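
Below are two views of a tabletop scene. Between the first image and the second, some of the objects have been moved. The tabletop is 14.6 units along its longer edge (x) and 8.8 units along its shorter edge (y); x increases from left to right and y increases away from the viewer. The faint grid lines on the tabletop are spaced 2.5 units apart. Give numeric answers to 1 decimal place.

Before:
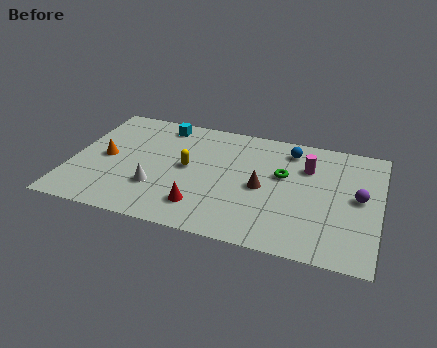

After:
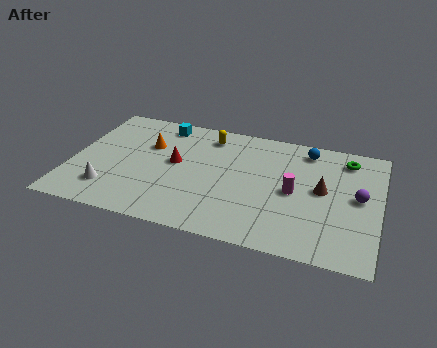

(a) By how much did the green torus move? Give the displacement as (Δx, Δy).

(2.9, 2.0)

The green torus was at about (10.0, 5.3) and moved to about (12.9, 7.3).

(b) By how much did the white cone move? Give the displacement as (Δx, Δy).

(-2.2, -0.7)

The white cone was at about (4.2, 2.7) and moved to about (2.0, 2.0).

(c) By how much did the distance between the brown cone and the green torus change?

+1.3

They were about 1.5 units apart before and 2.8 after — 1.3 units further apart.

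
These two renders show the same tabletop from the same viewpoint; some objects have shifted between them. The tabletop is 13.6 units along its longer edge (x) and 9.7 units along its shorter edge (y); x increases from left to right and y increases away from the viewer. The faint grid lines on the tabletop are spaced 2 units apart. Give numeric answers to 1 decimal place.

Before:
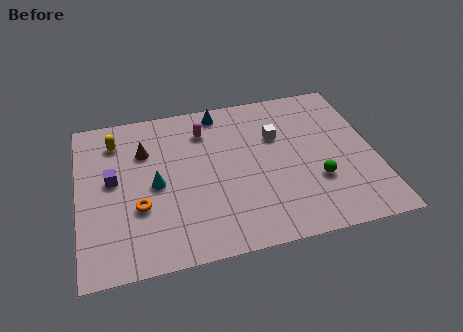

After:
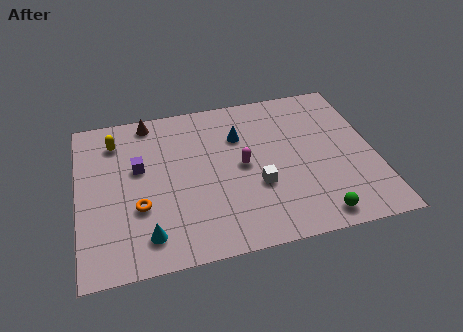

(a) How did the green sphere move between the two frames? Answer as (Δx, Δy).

(-0.2, -2.1)

From the two frames, the green sphere sits at roughly (10.8, 3.2) before and (10.6, 1.1) after.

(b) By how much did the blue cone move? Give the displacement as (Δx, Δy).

(0.8, -1.8)

From the two frames, the blue cone sits at roughly (6.7, 8.6) before and (7.5, 6.8) after.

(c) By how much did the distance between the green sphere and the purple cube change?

-0.3

Before: roughly 9.4 units apart; after: 9.1. That's 0.3 units closer together.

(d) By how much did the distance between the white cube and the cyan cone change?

-0.6

Before: roughly 6.0 units apart; after: 5.4. That's 0.6 units closer together.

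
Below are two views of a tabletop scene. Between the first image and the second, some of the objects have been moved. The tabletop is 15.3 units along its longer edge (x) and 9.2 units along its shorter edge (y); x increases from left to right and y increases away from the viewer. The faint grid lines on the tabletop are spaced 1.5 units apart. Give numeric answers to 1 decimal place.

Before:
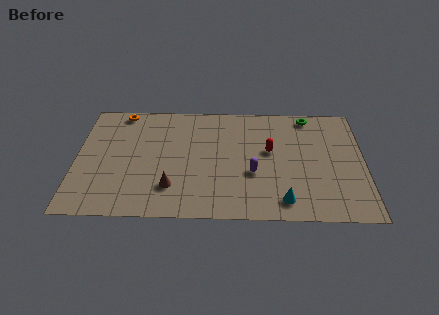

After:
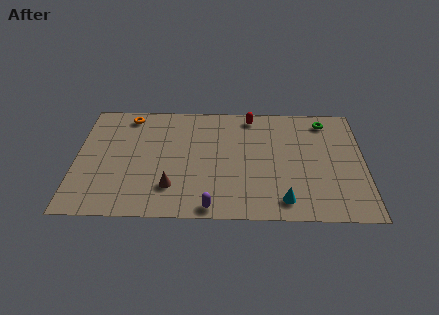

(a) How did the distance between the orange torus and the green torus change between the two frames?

+0.5

The distance was about 10.1 in the first image and 10.6 in the second, so they moved 0.5 units further apart.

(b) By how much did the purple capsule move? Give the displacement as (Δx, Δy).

(-2.2, -2.7)

The purple capsule started near (9.4, 3.5) and ended near (7.2, 0.8).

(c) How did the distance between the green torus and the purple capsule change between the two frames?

+3.7

Before: roughly 5.6 units apart; after: 9.3. That's 3.7 units further apart.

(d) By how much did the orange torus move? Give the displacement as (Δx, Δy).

(0.4, -0.3)

From the two frames, the orange torus sits at roughly (2.3, 8.3) before and (2.7, 8.0) after.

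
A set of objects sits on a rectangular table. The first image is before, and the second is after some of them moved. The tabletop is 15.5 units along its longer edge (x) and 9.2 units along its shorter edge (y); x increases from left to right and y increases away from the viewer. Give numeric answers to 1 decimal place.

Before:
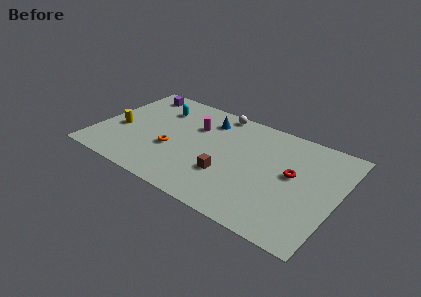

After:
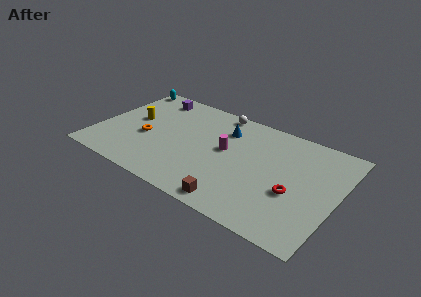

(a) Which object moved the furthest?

the cyan capsule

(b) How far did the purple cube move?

1.0

The purple cube moved from about (1.8, 7.9) to (2.8, 7.8), a distance of √(1.0² + 0.1²) ≈ 1.0.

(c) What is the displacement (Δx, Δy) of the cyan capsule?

(-2.7, 1.4)

The cyan capsule started near (3.5, 6.9) and ended near (0.8, 8.3).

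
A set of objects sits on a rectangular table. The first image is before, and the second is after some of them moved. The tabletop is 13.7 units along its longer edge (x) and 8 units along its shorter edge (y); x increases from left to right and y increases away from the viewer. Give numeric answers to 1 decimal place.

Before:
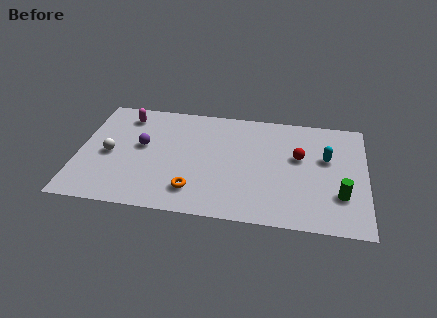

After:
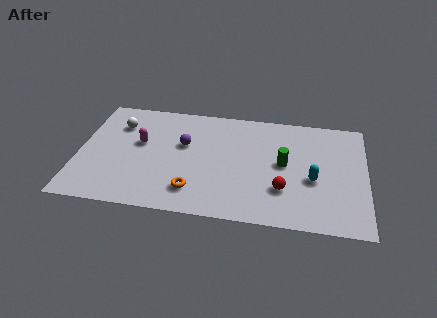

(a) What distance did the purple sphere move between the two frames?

2.0

The purple sphere moved from about (3.0, 4.5) to (5.0, 4.9), a distance of √(2.0² + 0.4²) ≈ 2.0.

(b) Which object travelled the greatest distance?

the green cylinder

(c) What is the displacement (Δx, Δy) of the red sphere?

(-0.7, -2.4)

The red sphere started near (10.5, 4.8) and ended near (9.8, 2.4).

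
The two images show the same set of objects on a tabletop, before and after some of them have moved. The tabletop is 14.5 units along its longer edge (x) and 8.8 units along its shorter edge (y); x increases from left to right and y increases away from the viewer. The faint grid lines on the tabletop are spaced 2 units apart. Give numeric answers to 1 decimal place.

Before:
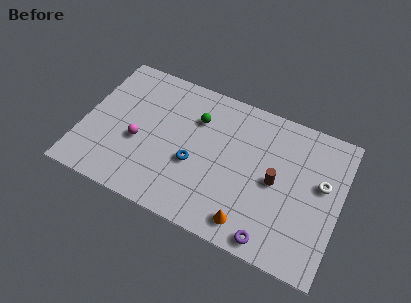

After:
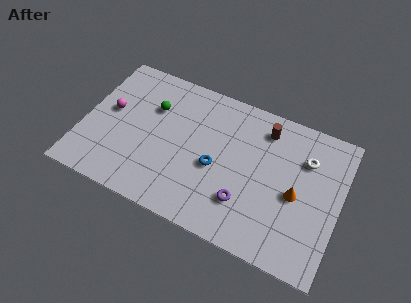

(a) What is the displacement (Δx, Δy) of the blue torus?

(1.2, 0.3)

The blue torus was at about (6.4, 3.5) and moved to about (7.6, 3.8).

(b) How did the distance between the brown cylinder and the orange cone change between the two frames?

+0.6

The distance was about 3.2 in the first image and 3.8 in the second, so they moved 0.6 units further apart.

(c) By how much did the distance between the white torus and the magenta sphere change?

+0.8

They were about 10.3 units apart before and 11.1 after — 0.8 units further apart.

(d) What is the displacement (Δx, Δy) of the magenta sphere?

(-1.8, 1.3)

From the two frames, the magenta sphere sits at roughly (3.2, 3.6) before and (1.4, 4.9) after.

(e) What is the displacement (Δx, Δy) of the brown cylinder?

(-0.9, 2.9)

The brown cylinder started near (10.9, 4.3) and ended near (10.0, 7.2).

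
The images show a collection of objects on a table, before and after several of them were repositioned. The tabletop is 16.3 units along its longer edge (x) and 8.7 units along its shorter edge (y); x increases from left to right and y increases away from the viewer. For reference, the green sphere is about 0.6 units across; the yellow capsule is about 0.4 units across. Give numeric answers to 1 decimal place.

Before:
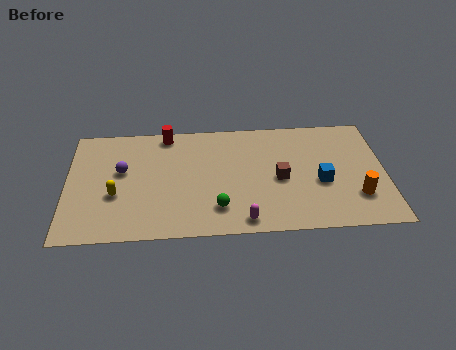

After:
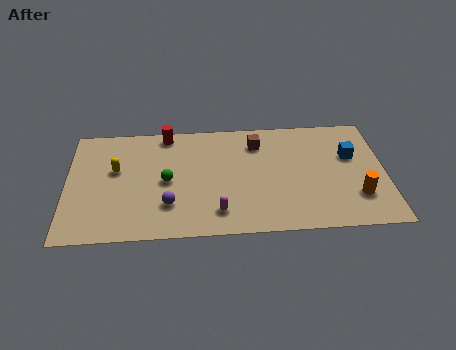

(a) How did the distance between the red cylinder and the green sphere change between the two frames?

-2.8

The distance was about 6.4 in the first image and 3.6 in the second, so they moved 2.8 units closer together.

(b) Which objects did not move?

the red cylinder and the orange cylinder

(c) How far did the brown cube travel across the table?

3.0

The brown cube moved from about (10.9, 4.0) to (9.8, 6.8), a distance of √(1.1² + 2.8²) ≈ 3.0.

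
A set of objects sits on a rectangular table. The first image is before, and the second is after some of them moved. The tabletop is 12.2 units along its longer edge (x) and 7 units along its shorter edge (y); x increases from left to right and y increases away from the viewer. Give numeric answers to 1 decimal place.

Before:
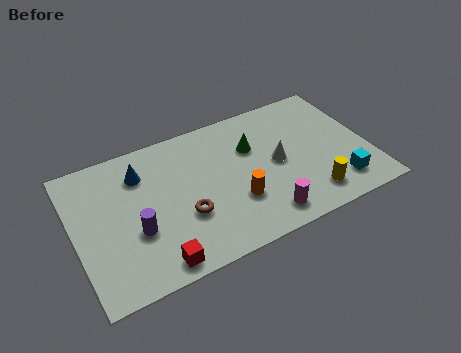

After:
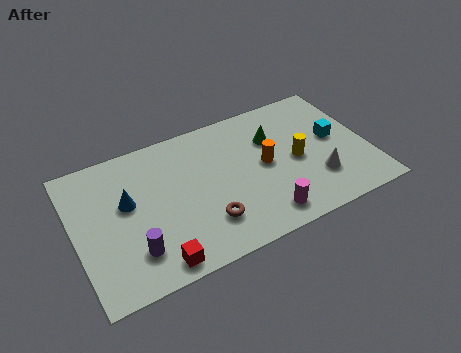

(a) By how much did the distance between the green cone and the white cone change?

+1.7

Before: roughly 1.5 units apart; after: 3.2. That's 1.7 units further apart.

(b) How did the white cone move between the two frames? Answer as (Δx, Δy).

(1.5, -1.5)

From the two frames, the white cone sits at roughly (8.4, 3.5) before and (9.9, 2.0) after.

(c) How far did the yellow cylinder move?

2.0

The yellow cylinder moved from about (9.5, 1.3) to (9.2, 3.3), a distance of √(0.3² + 2.0²) ≈ 2.0.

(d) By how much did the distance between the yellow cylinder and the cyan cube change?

+0.6

Before: roughly 1.2 units apart; after: 1.8. That's 0.6 units further apart.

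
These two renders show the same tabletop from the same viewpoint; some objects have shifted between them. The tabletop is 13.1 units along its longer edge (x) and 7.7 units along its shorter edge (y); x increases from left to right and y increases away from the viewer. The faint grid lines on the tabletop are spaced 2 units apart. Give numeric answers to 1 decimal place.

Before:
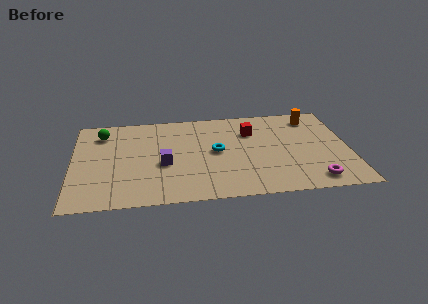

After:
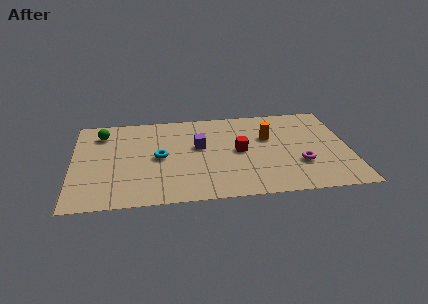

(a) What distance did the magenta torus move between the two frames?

1.5

The magenta torus moved from about (11.3, 1.1) to (10.7, 2.5), a distance of √(0.6² + 1.4²) ≈ 1.5.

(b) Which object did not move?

the green sphere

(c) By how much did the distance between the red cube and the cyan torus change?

+1.5

The distance was about 2.3 in the first image and 3.8 in the second, so they moved 1.5 units further apart.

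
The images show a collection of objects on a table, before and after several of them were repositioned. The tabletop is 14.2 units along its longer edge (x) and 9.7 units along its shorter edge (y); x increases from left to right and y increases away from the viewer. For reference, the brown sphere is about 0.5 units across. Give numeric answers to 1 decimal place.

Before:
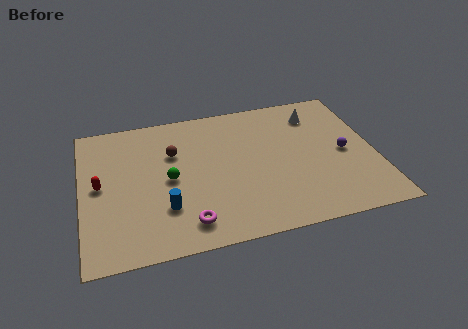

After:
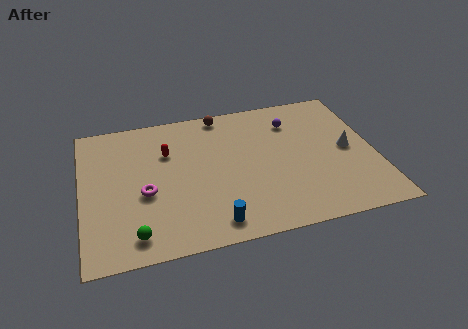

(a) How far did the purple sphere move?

3.6

From (12.7, 4.6) to (10.4, 7.4), the purple sphere covered √(2.3² + 2.8²) ≈ 3.6 units.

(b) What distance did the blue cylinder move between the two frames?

2.7

The blue cylinder was near (3.9, 2.8) before and (6.1, 1.3) after, so it travelled √(2.2² + 1.5²) ≈ 2.7 units.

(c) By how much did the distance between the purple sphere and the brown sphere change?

-4.7

Before: roughly 8.4 units apart; after: 3.7. That's 4.7 units closer together.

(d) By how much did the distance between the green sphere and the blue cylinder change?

+1.8

Before: roughly 1.9 units apart; after: 3.7. That's 1.8 units further apart.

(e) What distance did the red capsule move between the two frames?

3.7

The red capsule was near (0.9, 5.0) before and (4.2, 6.6) after, so it travelled √(3.3² + 1.6²) ≈ 3.7 units.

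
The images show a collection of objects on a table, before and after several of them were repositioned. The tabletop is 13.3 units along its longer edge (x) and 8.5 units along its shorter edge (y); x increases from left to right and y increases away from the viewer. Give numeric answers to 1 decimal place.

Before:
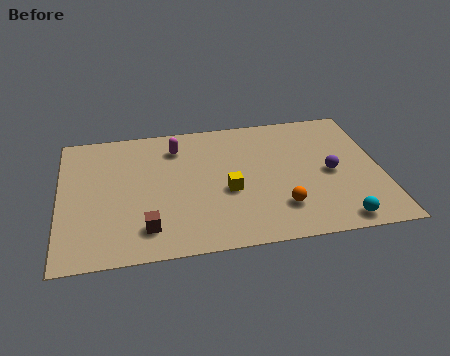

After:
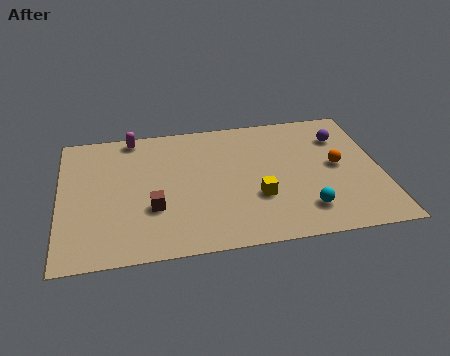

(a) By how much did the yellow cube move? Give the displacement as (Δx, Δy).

(1.2, -0.6)

The yellow cube was at about (6.9, 3.5) and moved to about (8.1, 2.9).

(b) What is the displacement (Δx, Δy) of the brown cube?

(0.3, 1.2)

From the two frames, the brown cube sits at roughly (3.5, 1.7) before and (3.8, 2.9) after.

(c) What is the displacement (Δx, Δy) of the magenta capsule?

(-1.8, 1.0)

The magenta capsule started near (4.9, 6.7) and ended near (3.1, 7.7).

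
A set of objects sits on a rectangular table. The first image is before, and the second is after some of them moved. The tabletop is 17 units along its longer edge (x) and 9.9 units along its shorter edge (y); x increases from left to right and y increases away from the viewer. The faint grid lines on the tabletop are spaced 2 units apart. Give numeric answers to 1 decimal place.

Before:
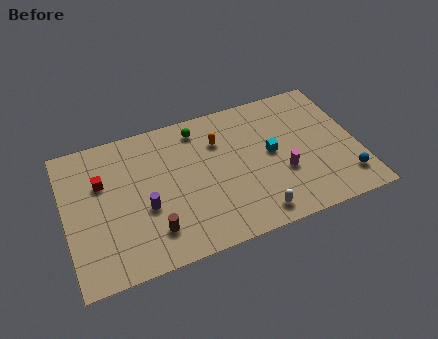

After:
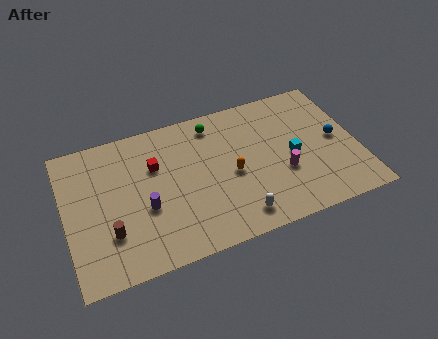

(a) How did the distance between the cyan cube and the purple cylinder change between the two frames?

+1.1

They were about 7.6 units apart before and 8.7 after — 1.1 units further apart.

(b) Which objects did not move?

the purple cylinder and the magenta cylinder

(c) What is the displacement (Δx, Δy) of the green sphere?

(0.9, 0.0)

From the two frames, the green sphere sits at roughly (8.0, 8.4) before and (8.9, 8.4) after.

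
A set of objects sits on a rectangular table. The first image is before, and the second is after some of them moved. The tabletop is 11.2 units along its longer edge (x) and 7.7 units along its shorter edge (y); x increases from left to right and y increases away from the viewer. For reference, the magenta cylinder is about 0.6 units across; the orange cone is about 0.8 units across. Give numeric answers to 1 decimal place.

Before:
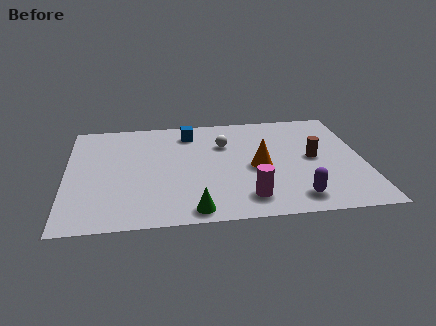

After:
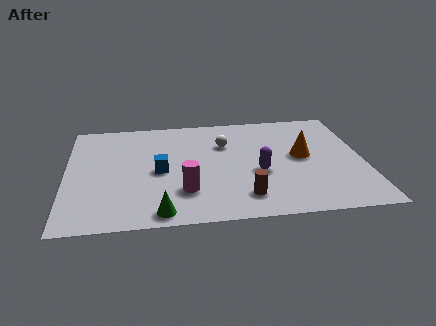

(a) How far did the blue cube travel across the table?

3.0

From (4.7, 6.3) to (3.5, 3.6), the blue cube covered √(1.2² + 2.7²) ≈ 3.0 units.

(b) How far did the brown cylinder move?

3.6

The brown cylinder moved from about (9.3, 3.9) to (6.6, 1.5), a distance of √(2.7² + 2.4²) ≈ 3.6.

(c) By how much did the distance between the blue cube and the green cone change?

-2.7

Before: roughly 5.5 units apart; after: 2.8. That's 2.7 units closer together.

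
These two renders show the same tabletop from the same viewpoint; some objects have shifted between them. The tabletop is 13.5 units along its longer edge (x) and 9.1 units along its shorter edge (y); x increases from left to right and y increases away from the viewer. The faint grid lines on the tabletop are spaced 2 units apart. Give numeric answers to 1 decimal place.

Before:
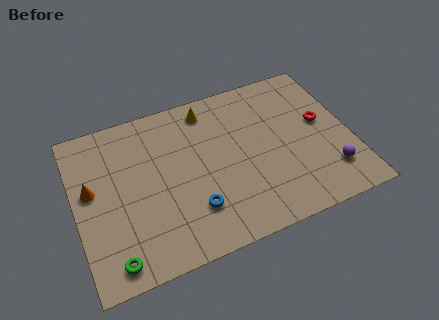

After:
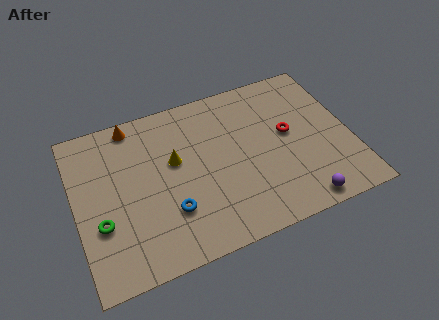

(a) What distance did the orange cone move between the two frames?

3.8

From (0.8, 5.2) to (3.1, 8.2), the orange cone covered √(2.3² + 3.0²) ≈ 3.8 units.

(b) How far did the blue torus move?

1.1

From (5.5, 2.4) to (4.4, 2.7), the blue torus covered √(1.1² + 0.3²) ≈ 1.1 units.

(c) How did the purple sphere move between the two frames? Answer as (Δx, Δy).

(-1.6, -1.2)

From the two frames, the purple sphere sits at roughly (12.2, 2.1) before and (10.6, 0.9) after.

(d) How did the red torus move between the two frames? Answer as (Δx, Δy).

(-1.7, -0.1)

The red torus was at about (12.2, 5.1) and moved to about (10.5, 5.0).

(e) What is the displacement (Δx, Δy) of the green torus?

(-0.4, 2.1)

The green torus started near (1.5, 1.1) and ended near (1.1, 3.2).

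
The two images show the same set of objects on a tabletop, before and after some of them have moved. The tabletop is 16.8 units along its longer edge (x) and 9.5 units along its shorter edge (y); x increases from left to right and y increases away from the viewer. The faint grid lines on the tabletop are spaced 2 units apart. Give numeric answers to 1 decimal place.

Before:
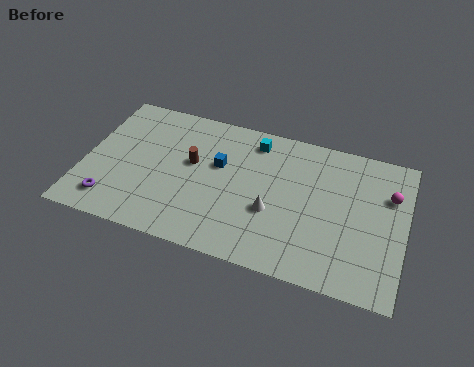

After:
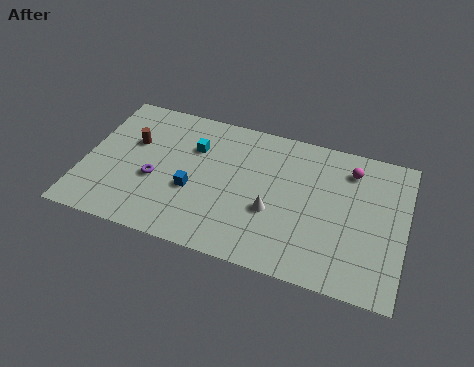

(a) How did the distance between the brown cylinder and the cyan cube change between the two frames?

-0.7

Before: roughly 4.0 units apart; after: 3.3. That's 0.7 units closer together.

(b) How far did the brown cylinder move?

3.2

The brown cylinder was near (5.6, 5.5) before and (2.4, 6.0) after, so it travelled √(3.2² + 0.5²) ≈ 3.2 units.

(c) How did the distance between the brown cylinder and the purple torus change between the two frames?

-2.8

Before: roughly 5.4 units apart; after: 2.6. That's 2.8 units closer together.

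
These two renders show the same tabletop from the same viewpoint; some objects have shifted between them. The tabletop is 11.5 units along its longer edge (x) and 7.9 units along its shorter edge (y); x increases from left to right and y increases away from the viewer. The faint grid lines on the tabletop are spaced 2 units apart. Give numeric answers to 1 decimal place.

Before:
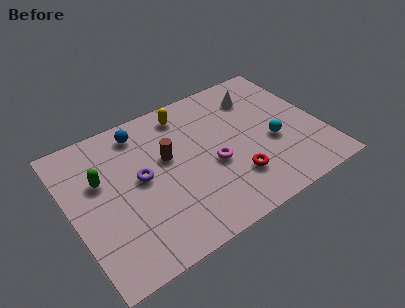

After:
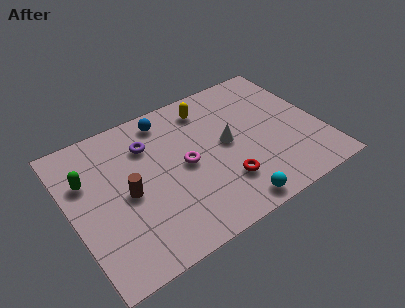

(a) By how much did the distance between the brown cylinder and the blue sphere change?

+1.7

The distance was about 2.2 in the first image and 3.9 in the second, so they moved 1.7 units further apart.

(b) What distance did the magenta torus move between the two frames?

1.3

The magenta torus was near (6.4, 3.3) before and (5.2, 3.9) after, so it travelled √(1.2² + 0.6²) ≈ 1.3 units.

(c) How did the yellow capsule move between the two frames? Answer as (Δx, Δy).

(1.0, -0.2)

The yellow capsule started near (5.7, 6.7) and ended near (6.7, 6.5).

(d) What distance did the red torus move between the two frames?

0.5

The red torus moved from about (7.2, 2.1) to (6.7, 2.1), a distance of √(0.5² + 0.0²) ≈ 0.5.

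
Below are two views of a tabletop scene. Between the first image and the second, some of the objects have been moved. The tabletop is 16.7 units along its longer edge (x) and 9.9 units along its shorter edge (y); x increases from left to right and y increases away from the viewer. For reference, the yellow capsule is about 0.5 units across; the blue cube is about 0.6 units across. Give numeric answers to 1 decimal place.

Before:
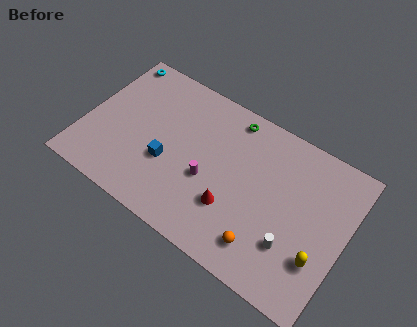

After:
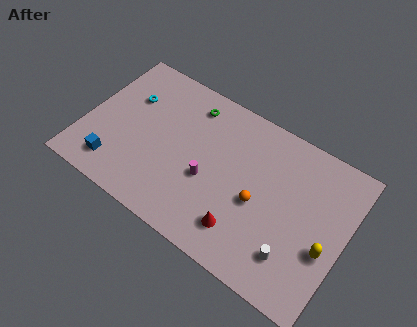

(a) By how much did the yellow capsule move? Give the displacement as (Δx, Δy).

(0.3, 0.8)

From the two frames, the yellow capsule sits at roughly (15.4, 3.0) before and (15.7, 3.8) after.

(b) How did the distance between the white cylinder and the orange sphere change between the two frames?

+1.4

They were about 1.9 units apart before and 3.3 after — 1.4 units further apart.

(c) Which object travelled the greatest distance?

the blue cube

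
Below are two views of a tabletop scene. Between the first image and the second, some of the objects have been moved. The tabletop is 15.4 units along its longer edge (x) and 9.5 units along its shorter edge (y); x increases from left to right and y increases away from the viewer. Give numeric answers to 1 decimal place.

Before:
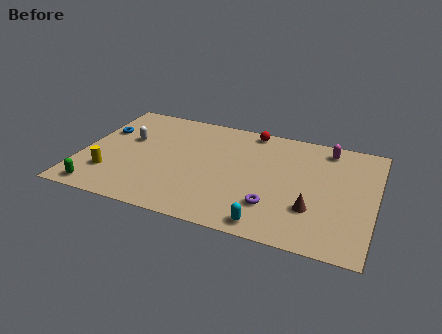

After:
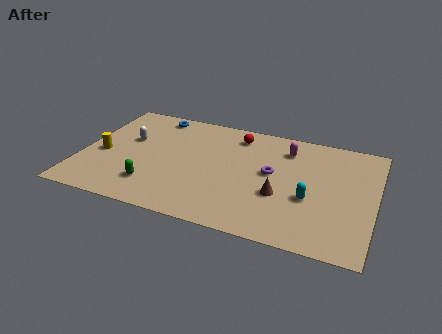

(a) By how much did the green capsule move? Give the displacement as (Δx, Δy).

(2.7, 1.2)

The green capsule was at about (1.3, 1.0) and moved to about (4.0, 2.2).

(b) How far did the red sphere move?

1.0

The red sphere was near (8.6, 8.6) before and (7.9, 7.9) after, so it travelled √(0.7² + 0.7²) ≈ 1.0 units.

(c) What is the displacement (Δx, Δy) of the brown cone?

(-1.7, 0.6)

The brown cone was at about (12.3, 2.9) and moved to about (10.6, 3.5).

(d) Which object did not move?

the white capsule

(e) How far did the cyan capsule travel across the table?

3.3

From (10.2, 1.0) to (12.1, 3.7), the cyan capsule covered √(1.9² + 2.7²) ≈ 3.3 units.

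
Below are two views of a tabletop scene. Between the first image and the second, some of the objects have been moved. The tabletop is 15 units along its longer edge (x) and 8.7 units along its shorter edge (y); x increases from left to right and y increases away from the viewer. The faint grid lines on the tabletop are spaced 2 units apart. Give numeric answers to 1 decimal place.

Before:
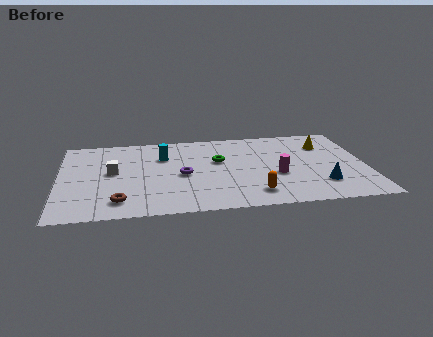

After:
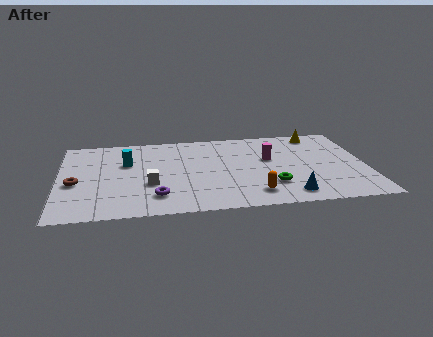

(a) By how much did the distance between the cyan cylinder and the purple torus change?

+1.7

They were about 2.3 units apart before and 4.0 after — 1.7 units further apart.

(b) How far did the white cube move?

2.3

The white cube was near (2.6, 4.7) before and (4.4, 3.2) after, so it travelled √(1.8² + 1.5²) ≈ 2.3 units.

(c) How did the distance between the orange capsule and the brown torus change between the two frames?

+2.4

The distance was about 6.5 in the first image and 8.9 in the second, so they moved 2.4 units further apart.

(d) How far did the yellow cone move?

1.2

From (13.1, 6.4) to (12.8, 7.6), the yellow cone covered √(0.3² + 1.2²) ≈ 1.2 units.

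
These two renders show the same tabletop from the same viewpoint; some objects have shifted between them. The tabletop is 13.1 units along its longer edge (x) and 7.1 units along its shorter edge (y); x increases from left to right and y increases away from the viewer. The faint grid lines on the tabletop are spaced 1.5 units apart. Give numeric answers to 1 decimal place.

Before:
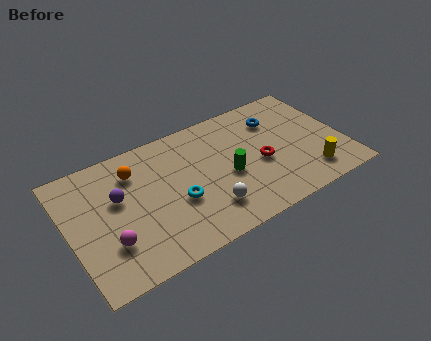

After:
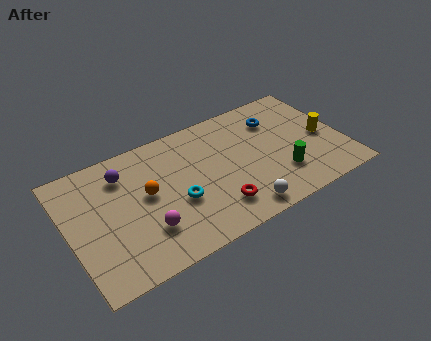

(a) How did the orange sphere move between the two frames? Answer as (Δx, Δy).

(0.4, -1.5)

The orange sphere was at about (3.3, 5.4) and moved to about (3.7, 3.9).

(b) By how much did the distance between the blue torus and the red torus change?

+2.6

They were about 2.5 units apart before and 5.1 after — 2.6 units further apart.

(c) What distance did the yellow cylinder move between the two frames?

2.1

The yellow cylinder moved from about (11.2, 1.4) to (12.2, 3.3), a distance of √(1.0² + 1.9²) ≈ 2.1.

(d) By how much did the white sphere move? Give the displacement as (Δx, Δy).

(1.4, -0.8)

The white sphere was at about (6.3, 1.7) and moved to about (7.7, 0.9).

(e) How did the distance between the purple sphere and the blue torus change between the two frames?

-0.5

They were about 7.9 units apart before and 7.4 after — 0.5 units closer together.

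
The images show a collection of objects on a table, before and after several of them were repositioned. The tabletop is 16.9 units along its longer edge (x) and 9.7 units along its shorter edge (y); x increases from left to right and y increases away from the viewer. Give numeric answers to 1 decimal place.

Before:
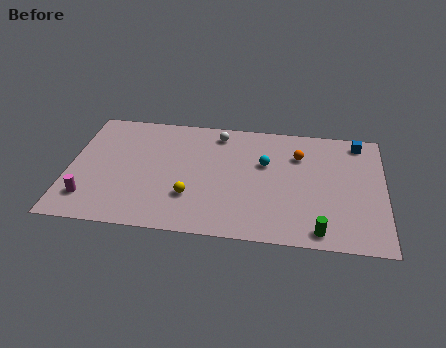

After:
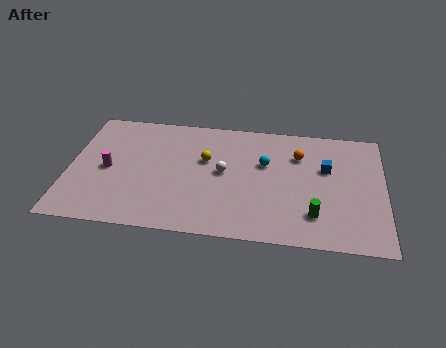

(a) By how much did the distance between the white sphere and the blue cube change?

-2.0

They were about 7.6 units apart before and 5.6 after — 2.0 units closer together.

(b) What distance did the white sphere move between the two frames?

3.2

From (7.9, 8.3) to (8.3, 5.1), the white sphere covered √(0.4² + 3.2²) ≈ 3.2 units.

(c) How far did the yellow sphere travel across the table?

3.2

The yellow sphere moved from about (6.6, 2.9) to (7.3, 6.0), a distance of √(0.7² + 3.1²) ≈ 3.2.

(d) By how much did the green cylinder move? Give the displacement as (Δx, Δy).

(-0.3, 1.2)

The green cylinder started near (13.5, 1.1) and ended near (13.2, 2.3).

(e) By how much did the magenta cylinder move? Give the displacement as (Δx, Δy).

(0.9, 2.5)

The magenta cylinder started near (1.2, 2.1) and ended near (2.1, 4.6).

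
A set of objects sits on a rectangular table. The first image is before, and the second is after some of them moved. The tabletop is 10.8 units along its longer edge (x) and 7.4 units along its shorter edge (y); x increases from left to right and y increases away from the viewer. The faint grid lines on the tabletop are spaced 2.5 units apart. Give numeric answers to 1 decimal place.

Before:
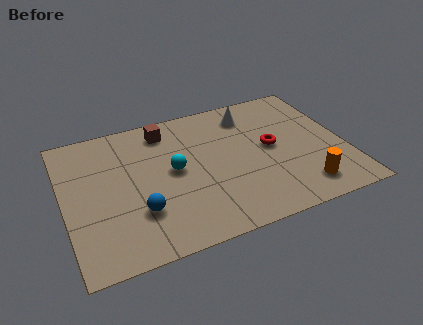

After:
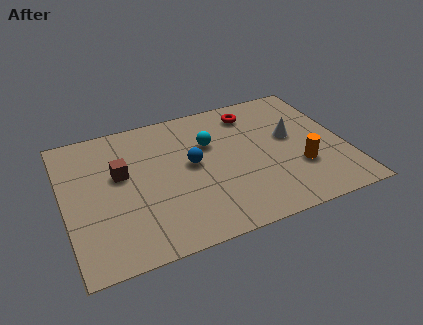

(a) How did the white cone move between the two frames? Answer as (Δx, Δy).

(1.4, -1.8)

From the two frames, the white cone sits at roughly (7.4, 6.0) before and (8.8, 4.2) after.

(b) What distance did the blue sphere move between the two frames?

2.8

From (2.7, 2.2) to (4.9, 4.0), the blue sphere covered √(2.2² + 1.8²) ≈ 2.8 units.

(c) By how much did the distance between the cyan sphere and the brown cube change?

+1.2

They were about 2.3 units apart before and 3.5 after — 1.2 units further apart.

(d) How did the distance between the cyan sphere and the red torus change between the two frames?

-1.6

The distance was about 3.8 in the first image and 2.2 in the second, so they moved 1.6 units closer together.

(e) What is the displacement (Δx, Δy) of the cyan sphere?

(1.5, 1.0)

From the two frames, the cyan sphere sits at roughly (4.2, 3.9) before and (5.7, 4.9) after.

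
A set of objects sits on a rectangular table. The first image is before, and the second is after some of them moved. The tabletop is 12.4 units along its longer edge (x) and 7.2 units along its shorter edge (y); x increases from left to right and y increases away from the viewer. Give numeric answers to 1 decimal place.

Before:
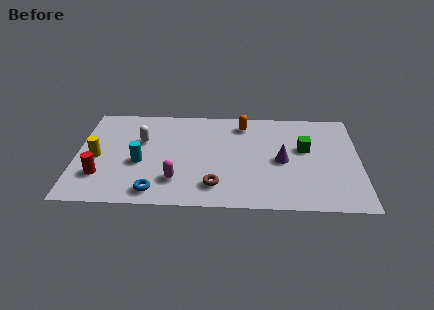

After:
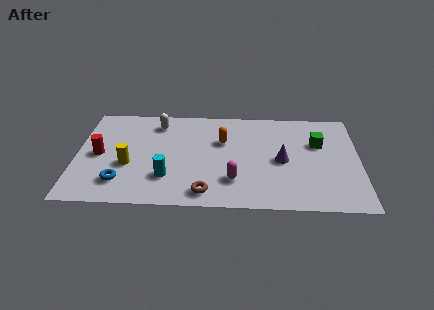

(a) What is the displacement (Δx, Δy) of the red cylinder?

(-0.1, 1.5)

The red cylinder started near (1.1, 2.0) and ended near (1.0, 3.5).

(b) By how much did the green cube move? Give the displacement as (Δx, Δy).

(0.6, 0.4)

The green cube was at about (10.0, 4.3) and moved to about (10.6, 4.7).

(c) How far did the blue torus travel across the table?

1.6

The blue torus moved from about (3.5, 1.0) to (2.0, 1.6), a distance of √(1.5² + 0.6²) ≈ 1.6.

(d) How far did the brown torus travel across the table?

0.6

From (6.1, 1.5) to (5.7, 1.0), the brown torus covered √(0.4² + 0.5²) ≈ 0.6 units.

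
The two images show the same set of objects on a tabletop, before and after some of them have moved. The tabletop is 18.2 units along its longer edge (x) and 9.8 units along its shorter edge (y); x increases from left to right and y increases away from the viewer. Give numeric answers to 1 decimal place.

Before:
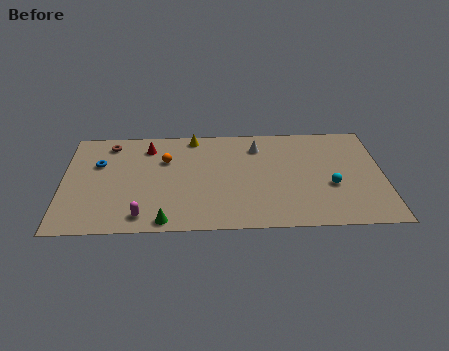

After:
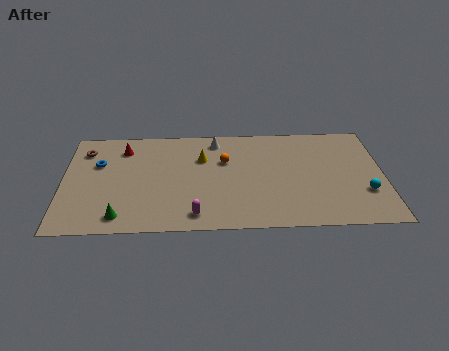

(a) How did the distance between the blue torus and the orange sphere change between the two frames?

+3.4

The distance was about 3.8 in the first image and 7.2 in the second, so they moved 3.4 units further apart.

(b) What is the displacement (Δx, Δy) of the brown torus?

(-1.4, -0.6)

The brown torus was at about (2.6, 8.3) and moved to about (1.2, 7.7).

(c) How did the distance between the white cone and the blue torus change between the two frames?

-2.2

Before: roughly 9.2 units apart; after: 7.0. That's 2.2 units closer together.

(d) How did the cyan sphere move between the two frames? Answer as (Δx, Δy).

(1.9, -0.7)

The cyan sphere started near (15.2, 3.8) and ended near (17.1, 3.1).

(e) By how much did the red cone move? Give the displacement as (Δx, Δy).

(-1.4, -0.1)

From the two frames, the red cone sits at roughly (4.8, 7.9) before and (3.4, 7.8) after.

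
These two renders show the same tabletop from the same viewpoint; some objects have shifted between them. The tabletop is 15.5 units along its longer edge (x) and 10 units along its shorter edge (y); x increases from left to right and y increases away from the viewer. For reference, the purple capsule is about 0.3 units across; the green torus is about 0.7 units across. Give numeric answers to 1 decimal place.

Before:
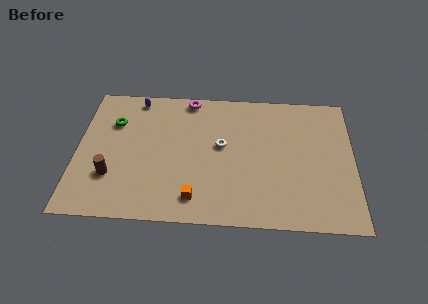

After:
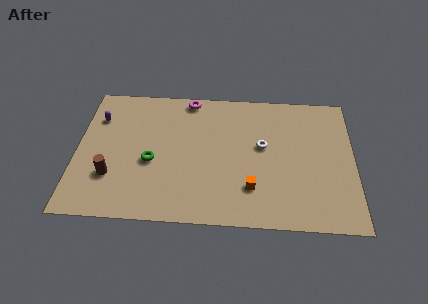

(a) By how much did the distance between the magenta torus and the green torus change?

+0.6

Before: roughly 4.7 units apart; after: 5.3. That's 0.6 units further apart.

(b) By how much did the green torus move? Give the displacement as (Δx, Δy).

(2.2, -2.8)

From the two frames, the green torus sits at roughly (2.0, 7.0) before and (4.2, 4.2) after.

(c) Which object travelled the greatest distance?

the green torus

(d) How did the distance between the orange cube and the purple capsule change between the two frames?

+1.9

They were about 8.0 units apart before and 9.9 after — 1.9 units further apart.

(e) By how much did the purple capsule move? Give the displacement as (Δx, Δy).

(-2.1, -1.6)

The purple capsule was at about (3.2, 8.9) and moved to about (1.1, 7.3).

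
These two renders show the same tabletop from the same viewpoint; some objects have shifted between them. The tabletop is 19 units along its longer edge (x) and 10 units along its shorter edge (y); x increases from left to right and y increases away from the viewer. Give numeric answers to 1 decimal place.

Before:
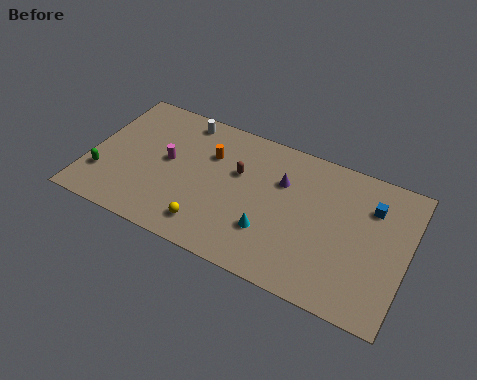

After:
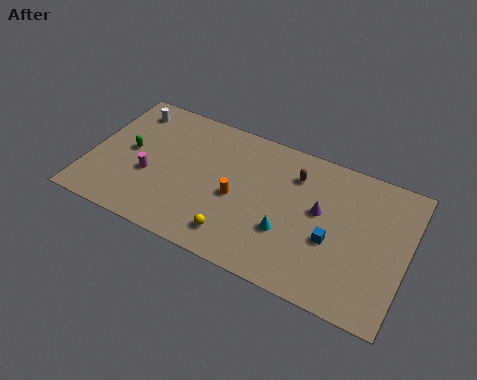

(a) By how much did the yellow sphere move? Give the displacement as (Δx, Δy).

(1.6, 0.0)

The yellow sphere started near (7.6, 1.8) and ended near (9.2, 1.8).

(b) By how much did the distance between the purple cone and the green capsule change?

+0.4

The distance was about 11.1 in the first image and 11.5 in the second, so they moved 0.4 units further apart.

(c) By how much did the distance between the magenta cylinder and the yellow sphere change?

+1.2

They were about 4.7 units apart before and 5.9 after — 1.2 units further apart.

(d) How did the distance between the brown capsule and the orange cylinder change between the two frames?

+2.6

Before: roughly 1.9 units apart; after: 4.5. That's 2.6 units further apart.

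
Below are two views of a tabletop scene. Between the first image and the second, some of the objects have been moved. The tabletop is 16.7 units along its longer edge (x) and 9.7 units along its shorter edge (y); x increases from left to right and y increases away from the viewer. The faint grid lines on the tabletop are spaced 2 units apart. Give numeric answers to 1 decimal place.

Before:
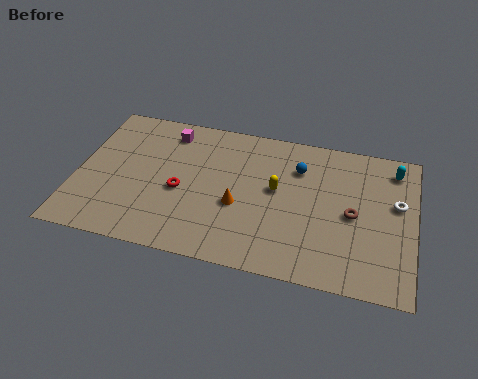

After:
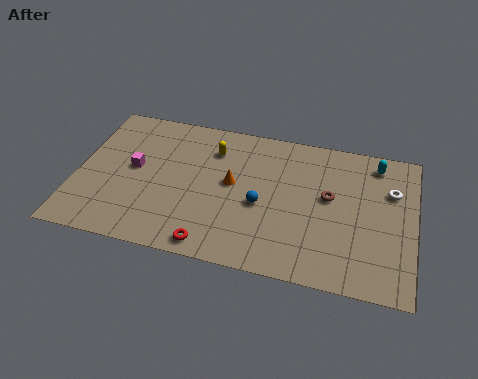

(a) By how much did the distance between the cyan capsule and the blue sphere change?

+2.1

They were about 4.8 units apart before and 6.9 after — 2.1 units further apart.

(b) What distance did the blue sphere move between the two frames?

3.4

From (10.9, 7.1) to (9.2, 4.2), the blue sphere covered √(1.7² + 2.9²) ≈ 3.4 units.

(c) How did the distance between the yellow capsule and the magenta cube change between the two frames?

-1.8

Before: roughly 6.2 units apart; after: 4.4. That's 1.8 units closer together.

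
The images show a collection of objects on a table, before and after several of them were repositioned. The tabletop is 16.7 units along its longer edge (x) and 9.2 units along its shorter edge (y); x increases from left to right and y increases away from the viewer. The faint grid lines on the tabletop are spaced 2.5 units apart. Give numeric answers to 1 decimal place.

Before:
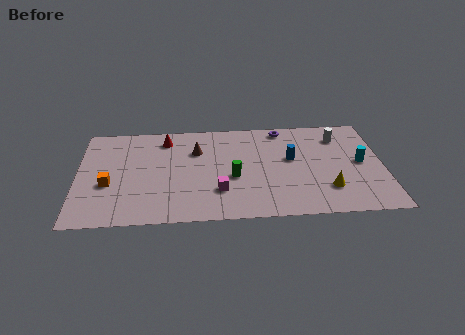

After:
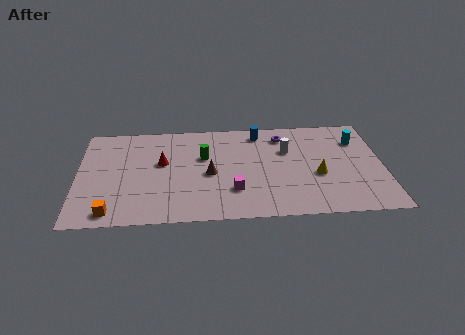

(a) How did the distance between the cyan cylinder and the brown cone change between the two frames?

-0.6

The distance was about 9.2 in the first image and 8.6 in the second, so they moved 0.6 units closer together.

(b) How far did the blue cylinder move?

3.1

The blue cylinder moved from about (11.7, 5.3) to (10.0, 7.9), a distance of √(1.7² + 2.6²) ≈ 3.1.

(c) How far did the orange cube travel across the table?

2.5

From (1.7, 3.6) to (1.9, 1.1), the orange cube covered √(0.2² + 2.5²) ≈ 2.5 units.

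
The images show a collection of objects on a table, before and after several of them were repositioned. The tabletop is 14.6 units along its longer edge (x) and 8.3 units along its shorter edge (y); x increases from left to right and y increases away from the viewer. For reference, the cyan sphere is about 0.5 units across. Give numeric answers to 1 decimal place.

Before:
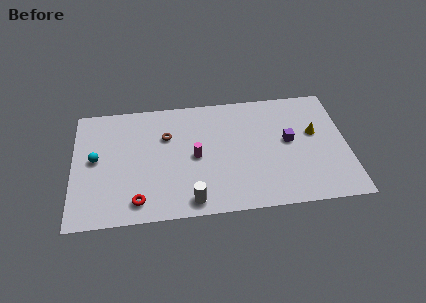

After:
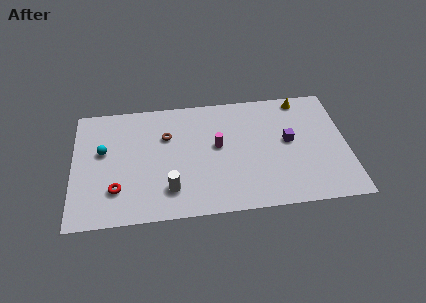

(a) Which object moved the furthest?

the yellow cone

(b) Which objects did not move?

the brown torus and the purple cube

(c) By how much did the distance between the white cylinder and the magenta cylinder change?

+0.7

The distance was about 3.0 in the first image and 3.7 in the second, so they moved 0.7 units further apart.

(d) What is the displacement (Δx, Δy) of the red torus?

(-1.1, 0.9)

From the two frames, the red torus sits at roughly (3.4, 1.3) before and (2.3, 2.2) after.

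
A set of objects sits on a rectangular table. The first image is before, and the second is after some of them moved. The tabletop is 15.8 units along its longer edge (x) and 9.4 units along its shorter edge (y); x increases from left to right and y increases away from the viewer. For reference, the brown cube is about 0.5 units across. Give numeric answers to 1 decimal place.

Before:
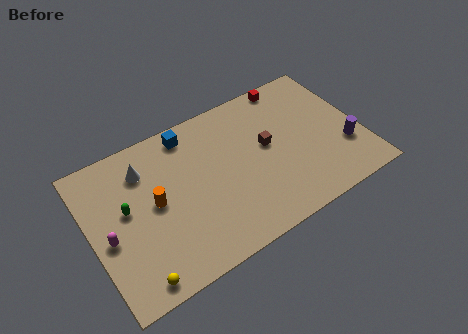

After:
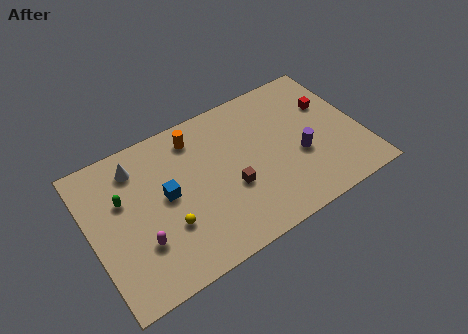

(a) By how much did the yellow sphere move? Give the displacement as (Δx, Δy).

(2.2, 2.1)

From the two frames, the yellow sphere sits at roughly (2.0, 1.0) before and (4.2, 3.1) after.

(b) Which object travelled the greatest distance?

the orange cylinder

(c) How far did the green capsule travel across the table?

0.7

The green capsule was near (2.1, 5.3) before and (2.0, 6.0) after, so it travelled √(0.1² + 0.7²) ≈ 0.7 units.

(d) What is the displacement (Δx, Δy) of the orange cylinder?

(2.8, 2.9)

The orange cylinder was at about (3.7, 4.9) and moved to about (6.5, 7.8).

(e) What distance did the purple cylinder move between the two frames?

2.7

The purple cylinder moved from about (14.7, 3.0) to (12.1, 3.7), a distance of √(2.6² + 0.7²) ≈ 2.7.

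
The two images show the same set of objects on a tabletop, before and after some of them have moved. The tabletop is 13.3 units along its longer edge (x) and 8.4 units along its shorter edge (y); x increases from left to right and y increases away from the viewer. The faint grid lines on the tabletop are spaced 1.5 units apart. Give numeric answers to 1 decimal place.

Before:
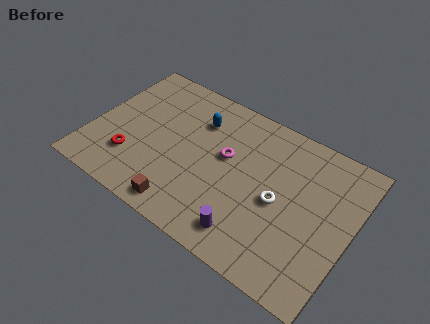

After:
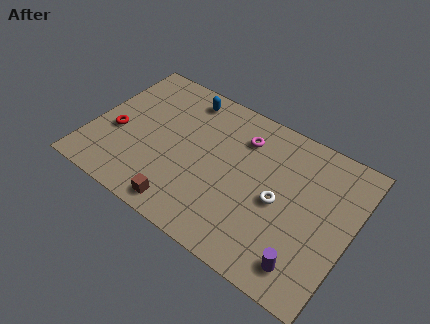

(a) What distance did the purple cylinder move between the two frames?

2.9

From (8.6, 1.4) to (11.5, 1.4), the purple cylinder covered √(2.9² + 0.0²) ≈ 2.9 units.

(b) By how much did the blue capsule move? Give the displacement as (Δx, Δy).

(-0.9, 1.0)

The blue capsule was at about (5.1, 6.2) and moved to about (4.2, 7.2).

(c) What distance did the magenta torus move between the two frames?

1.6

The magenta torus moved from about (6.8, 4.9) to (7.4, 6.4), a distance of √(0.6² + 1.5²) ≈ 1.6.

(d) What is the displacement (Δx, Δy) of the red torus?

(-1.0, 1.1)

The red torus started near (2.3, 2.3) and ended near (1.3, 3.4).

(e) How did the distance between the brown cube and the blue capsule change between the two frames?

+1.1

Before: roughly 5.2 units apart; after: 6.3. That's 1.1 units further apart.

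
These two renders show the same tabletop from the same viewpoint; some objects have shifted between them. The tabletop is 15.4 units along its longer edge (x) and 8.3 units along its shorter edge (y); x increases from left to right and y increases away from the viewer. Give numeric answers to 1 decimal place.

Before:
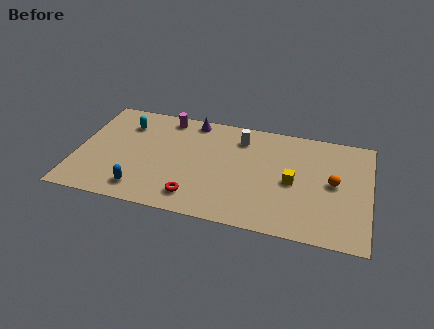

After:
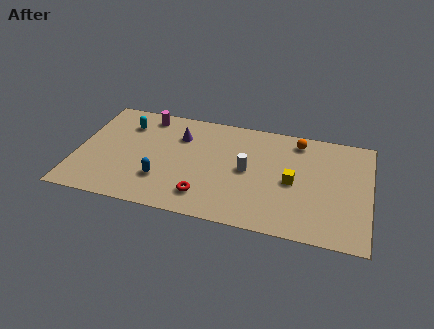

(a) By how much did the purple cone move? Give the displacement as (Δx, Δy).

(-0.6, -1.4)

The purple cone was at about (5.9, 7.4) and moved to about (5.3, 6.0).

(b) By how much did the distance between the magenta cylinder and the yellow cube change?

+1.0

The distance was about 7.7 in the first image and 8.7 in the second, so they moved 1.0 units further apart.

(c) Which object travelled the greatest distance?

the orange sphere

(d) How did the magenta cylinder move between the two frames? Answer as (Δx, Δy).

(-1.1, -0.1)

From the two frames, the magenta cylinder sits at roughly (4.5, 7.3) before and (3.4, 7.2) after.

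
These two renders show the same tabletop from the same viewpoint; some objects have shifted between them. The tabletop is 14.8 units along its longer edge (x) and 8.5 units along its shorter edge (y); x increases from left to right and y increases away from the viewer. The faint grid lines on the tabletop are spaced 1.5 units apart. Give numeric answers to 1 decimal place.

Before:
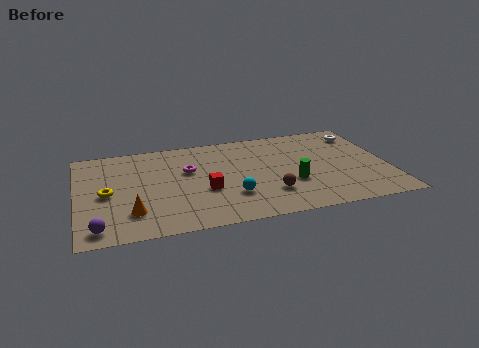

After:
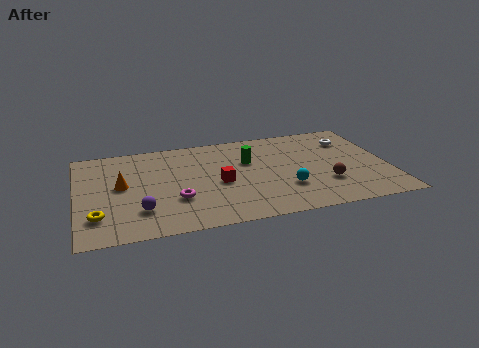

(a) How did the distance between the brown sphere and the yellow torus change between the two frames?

+3.0

Before: roughly 7.8 units apart; after: 10.8. That's 3.0 units further apart.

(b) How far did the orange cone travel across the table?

2.5

From (2.5, 2.1) to (2.1, 4.6), the orange cone covered √(0.4² + 2.5²) ≈ 2.5 units.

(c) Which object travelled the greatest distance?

the green cylinder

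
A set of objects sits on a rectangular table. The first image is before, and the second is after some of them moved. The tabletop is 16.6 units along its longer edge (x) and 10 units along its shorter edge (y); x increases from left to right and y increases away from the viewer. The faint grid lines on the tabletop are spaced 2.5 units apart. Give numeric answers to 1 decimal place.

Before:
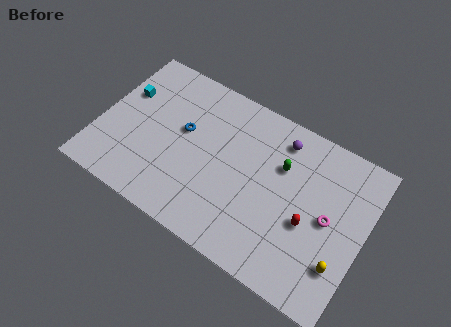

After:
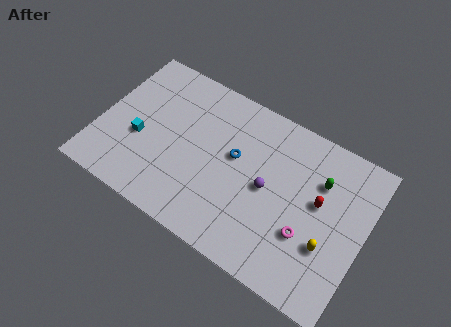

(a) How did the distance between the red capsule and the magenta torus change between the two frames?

+0.9

The distance was about 1.4 in the first image and 2.3 in the second, so they moved 0.9 units further apart.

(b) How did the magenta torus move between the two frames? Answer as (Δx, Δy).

(-1.1, -1.6)

From the two frames, the magenta torus sits at roughly (14.4, 5.0) before and (13.3, 3.4) after.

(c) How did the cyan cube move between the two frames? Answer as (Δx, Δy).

(1.4, -2.5)

The cyan cube started near (1.2, 6.5) and ended near (2.6, 4.0).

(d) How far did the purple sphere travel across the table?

3.4

The purple sphere was near (10.9, 8.3) before and (10.6, 4.9) after, so it travelled √(0.3² + 3.4²) ≈ 3.4 units.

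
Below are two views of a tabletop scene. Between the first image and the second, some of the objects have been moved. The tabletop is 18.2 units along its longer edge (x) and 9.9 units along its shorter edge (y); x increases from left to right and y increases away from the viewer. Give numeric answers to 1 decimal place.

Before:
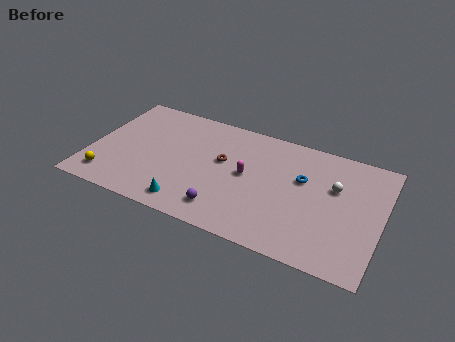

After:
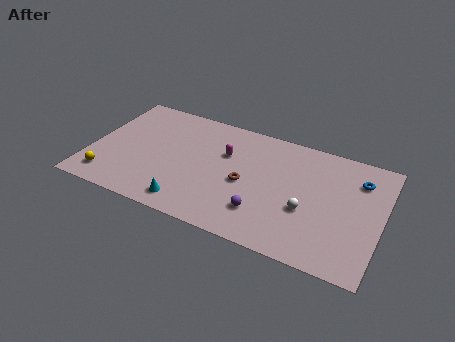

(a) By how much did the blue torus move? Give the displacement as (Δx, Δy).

(3.4, 1.3)

The blue torus was at about (13.2, 6.2) and moved to about (16.6, 7.5).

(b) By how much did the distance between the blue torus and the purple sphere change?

+1.2

They were about 6.2 units apart before and 7.4 after — 1.2 units further apart.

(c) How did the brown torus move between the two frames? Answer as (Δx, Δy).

(1.6, -1.3)

From the two frames, the brown torus sits at roughly (8.2, 5.8) before and (9.8, 4.5) after.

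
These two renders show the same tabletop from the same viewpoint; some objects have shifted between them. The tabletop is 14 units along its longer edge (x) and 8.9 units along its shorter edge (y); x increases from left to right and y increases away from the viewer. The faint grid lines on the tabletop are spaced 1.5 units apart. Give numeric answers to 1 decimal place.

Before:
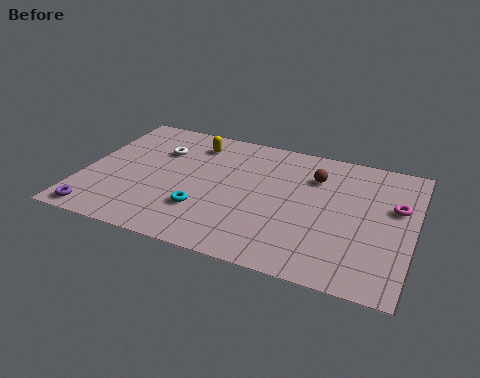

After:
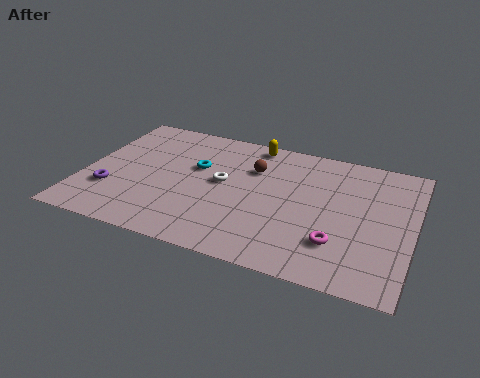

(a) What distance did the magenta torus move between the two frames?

3.8

The magenta torus was near (13.2, 5.5) before and (11.0, 2.4) after, so it travelled √(2.2² + 3.1²) ≈ 3.8 units.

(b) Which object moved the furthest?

the magenta torus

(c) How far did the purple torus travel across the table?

1.8

From (1.0, 0.9) to (1.3, 2.7), the purple torus covered √(0.3² + 1.8²) ≈ 1.8 units.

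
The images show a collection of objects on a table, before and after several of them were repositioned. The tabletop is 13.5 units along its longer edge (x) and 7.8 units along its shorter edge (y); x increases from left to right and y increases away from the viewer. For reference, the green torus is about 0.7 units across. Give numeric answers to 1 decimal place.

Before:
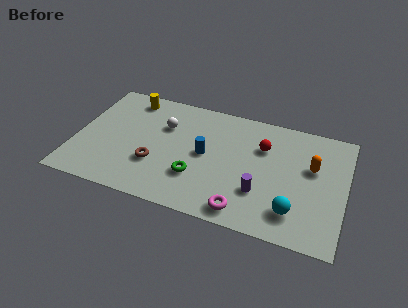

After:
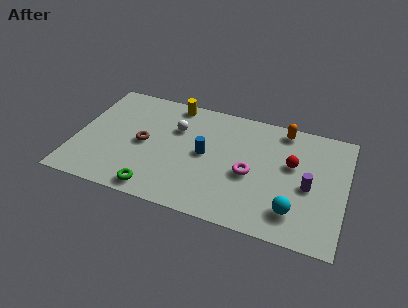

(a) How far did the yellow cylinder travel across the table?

2.2

The yellow cylinder moved from about (2.4, 6.7) to (4.6, 7.0), a distance of √(2.2² + 0.3²) ≈ 2.2.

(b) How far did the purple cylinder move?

2.5

From (9.4, 2.4) to (11.7, 3.5), the purple cylinder covered √(2.3² + 1.1²) ≈ 2.5 units.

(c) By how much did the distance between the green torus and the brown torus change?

+0.9

The distance was about 2.1 in the first image and 3.0 in the second, so they moved 0.9 units further apart.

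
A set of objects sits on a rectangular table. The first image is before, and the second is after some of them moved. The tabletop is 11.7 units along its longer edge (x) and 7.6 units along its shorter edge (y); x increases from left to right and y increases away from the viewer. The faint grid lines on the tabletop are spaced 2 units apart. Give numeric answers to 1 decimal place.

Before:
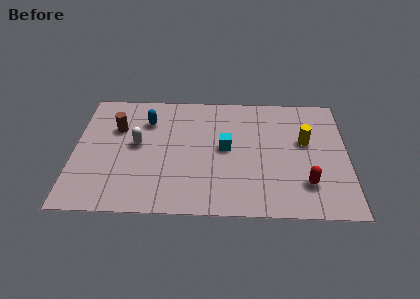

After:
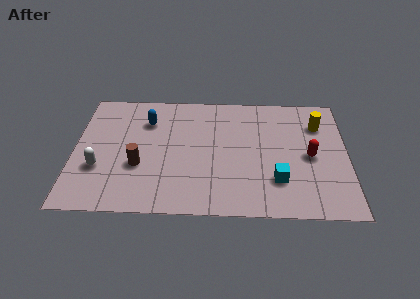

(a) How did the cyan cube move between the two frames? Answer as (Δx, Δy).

(2.2, -1.9)

From the two frames, the cyan cube sits at roughly (6.5, 4.0) before and (8.7, 2.1) after.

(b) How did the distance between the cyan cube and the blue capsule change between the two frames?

+2.8

Before: roughly 3.8 units apart; after: 6.6. That's 2.8 units further apart.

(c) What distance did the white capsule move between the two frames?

2.2

The white capsule was near (2.7, 4.1) before and (1.1, 2.6) after, so it travelled √(1.6² + 1.5²) ≈ 2.2 units.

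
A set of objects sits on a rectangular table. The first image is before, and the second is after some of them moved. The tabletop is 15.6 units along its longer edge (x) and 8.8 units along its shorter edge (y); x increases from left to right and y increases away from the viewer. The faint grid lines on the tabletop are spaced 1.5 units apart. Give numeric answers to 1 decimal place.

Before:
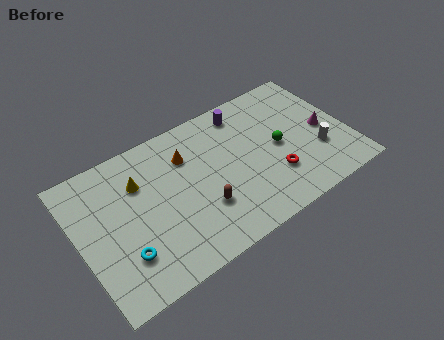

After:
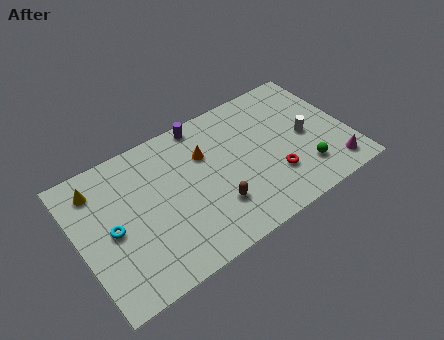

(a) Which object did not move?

the red torus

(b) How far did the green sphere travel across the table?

2.5

The green sphere was near (11.6, 4.3) before and (12.7, 2.1) after, so it travelled √(1.1² + 2.2²) ≈ 2.5 units.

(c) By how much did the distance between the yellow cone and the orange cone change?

+3.4

They were about 2.8 units apart before and 6.2 after — 3.4 units further apart.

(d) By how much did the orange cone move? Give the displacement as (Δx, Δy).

(1.0, -0.4)

The orange cone was at about (6.5, 6.4) and moved to about (7.5, 6.0).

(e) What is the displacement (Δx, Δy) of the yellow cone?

(-2.3, 0.9)

The yellow cone was at about (3.7, 6.2) and moved to about (1.4, 7.1).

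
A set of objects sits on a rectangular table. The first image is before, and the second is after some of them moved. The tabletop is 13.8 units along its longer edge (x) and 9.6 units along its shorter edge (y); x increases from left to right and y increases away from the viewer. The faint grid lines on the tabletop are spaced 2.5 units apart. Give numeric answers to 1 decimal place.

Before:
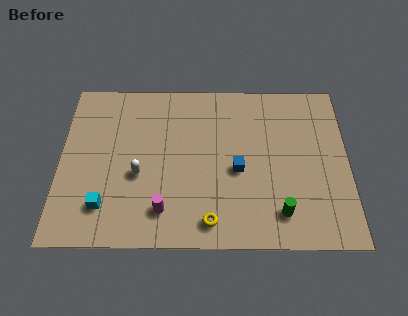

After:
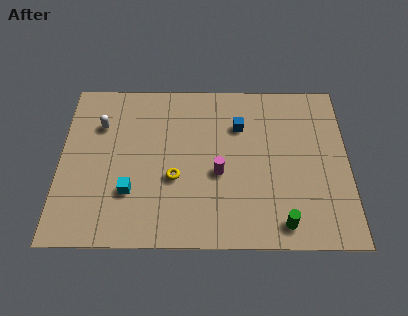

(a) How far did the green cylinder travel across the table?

0.6

The green cylinder moved from about (10.5, 1.8) to (10.6, 1.2), a distance of √(0.1² + 0.6²) ≈ 0.6.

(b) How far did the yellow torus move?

2.9

From (7.2, 1.3) to (5.5, 3.7), the yellow torus covered √(1.7² + 2.4²) ≈ 2.9 units.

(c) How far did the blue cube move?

2.6

From (8.5, 4.2) to (8.6, 6.8), the blue cube covered √(0.1² + 2.6²) ≈ 2.6 units.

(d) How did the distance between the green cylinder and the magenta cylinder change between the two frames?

-1.4

Before: roughly 5.5 units apart; after: 4.1. That's 1.4 units closer together.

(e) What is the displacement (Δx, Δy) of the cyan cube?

(1.2, 0.8)

The cyan cube was at about (2.2, 2.1) and moved to about (3.4, 2.9).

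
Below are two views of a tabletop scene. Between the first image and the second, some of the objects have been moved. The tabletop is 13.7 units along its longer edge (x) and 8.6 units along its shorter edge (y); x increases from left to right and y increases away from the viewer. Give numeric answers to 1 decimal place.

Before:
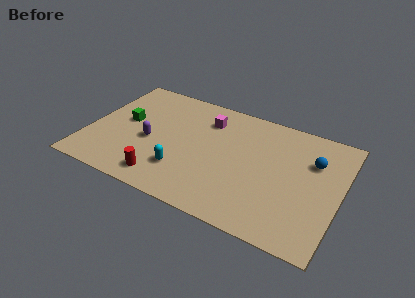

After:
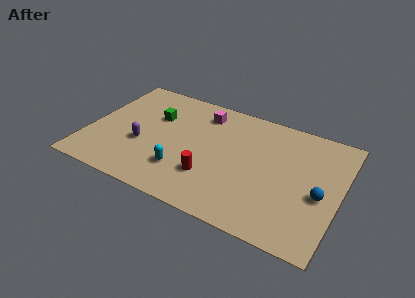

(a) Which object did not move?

the cyan capsule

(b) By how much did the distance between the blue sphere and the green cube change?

-0.8

They were about 10.3 units apart before and 9.5 after — 0.8 units closer together.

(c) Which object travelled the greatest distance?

the red cylinder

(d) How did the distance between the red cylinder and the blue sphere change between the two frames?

-3.0

The distance was about 8.9 in the first image and 5.9 in the second, so they moved 3.0 units closer together.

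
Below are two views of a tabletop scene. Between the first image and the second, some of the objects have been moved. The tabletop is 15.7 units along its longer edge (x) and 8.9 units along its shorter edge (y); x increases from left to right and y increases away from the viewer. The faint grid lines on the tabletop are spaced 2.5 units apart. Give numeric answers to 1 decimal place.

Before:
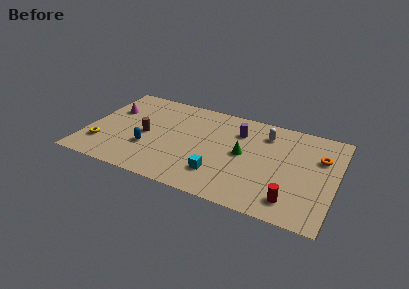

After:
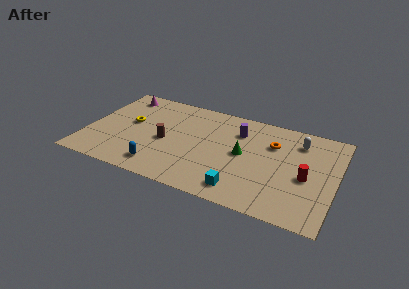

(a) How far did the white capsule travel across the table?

2.1

The white capsule was near (11.1, 7.0) before and (13.2, 7.0) after, so it travelled √(2.1² + 0.0²) ≈ 2.1 units.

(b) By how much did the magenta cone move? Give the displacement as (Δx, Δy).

(0.4, 1.7)

The magenta cone started near (1.3, 5.9) and ended near (1.7, 7.6).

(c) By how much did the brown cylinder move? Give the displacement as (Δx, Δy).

(1.3, -0.2)

The brown cylinder was at about (3.7, 4.2) and moved to about (5.0, 4.0).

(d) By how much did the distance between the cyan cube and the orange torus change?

-2.1

Before: roughly 7.1 units apart; after: 5.0. That's 2.1 units closer together.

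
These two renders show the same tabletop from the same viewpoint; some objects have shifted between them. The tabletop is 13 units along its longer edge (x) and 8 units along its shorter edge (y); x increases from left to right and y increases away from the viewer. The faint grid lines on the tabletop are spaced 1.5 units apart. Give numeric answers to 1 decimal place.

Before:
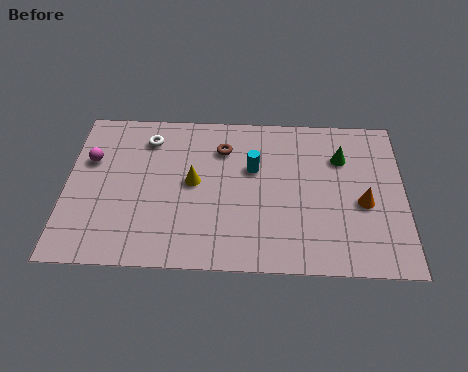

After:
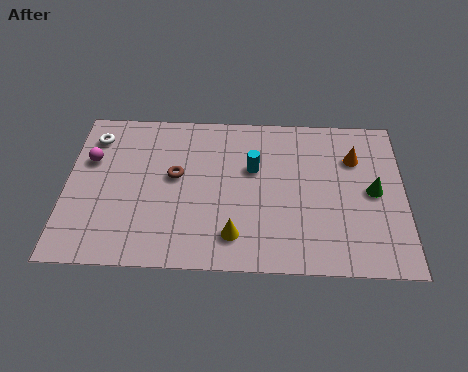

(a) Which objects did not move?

the cyan cylinder and the magenta sphere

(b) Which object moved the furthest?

the yellow cone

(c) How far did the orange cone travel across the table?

2.3

The orange cone was near (11.4, 3.4) before and (11.1, 5.7) after, so it travelled √(0.3² + 2.3²) ≈ 2.3 units.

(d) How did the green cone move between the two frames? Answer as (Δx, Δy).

(1.2, -1.7)

The green cone started near (10.6, 5.7) and ended near (11.8, 4.0).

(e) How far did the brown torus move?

2.3

The brown torus moved from about (6.0, 6.0) to (4.2, 4.5), a distance of √(1.8² + 1.5²) ≈ 2.3.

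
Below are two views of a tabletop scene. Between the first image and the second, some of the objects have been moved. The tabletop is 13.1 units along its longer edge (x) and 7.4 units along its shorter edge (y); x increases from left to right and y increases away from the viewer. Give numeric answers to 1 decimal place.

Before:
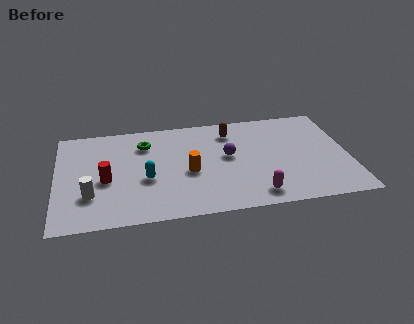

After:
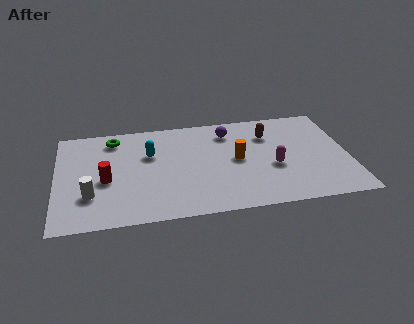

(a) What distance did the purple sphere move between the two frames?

1.8

From (7.7, 4.1) to (7.8, 5.9), the purple sphere covered √(0.1² + 1.8²) ≈ 1.8 units.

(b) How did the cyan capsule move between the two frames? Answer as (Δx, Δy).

(0.2, 1.8)

The cyan capsule started near (4.0, 3.0) and ended near (4.2, 4.8).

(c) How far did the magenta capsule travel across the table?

2.1

The magenta capsule moved from about (8.8, 1.1) to (9.7, 3.0), a distance of √(0.9² + 1.9²) ≈ 2.1.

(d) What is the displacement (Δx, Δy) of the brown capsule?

(1.7, -0.5)

From the two frames, the brown capsule sits at roughly (7.9, 5.9) before and (9.6, 5.4) after.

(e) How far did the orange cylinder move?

2.3

From (5.9, 3.2) to (8.1, 3.8), the orange cylinder covered √(2.2² + 0.6²) ≈ 2.3 units.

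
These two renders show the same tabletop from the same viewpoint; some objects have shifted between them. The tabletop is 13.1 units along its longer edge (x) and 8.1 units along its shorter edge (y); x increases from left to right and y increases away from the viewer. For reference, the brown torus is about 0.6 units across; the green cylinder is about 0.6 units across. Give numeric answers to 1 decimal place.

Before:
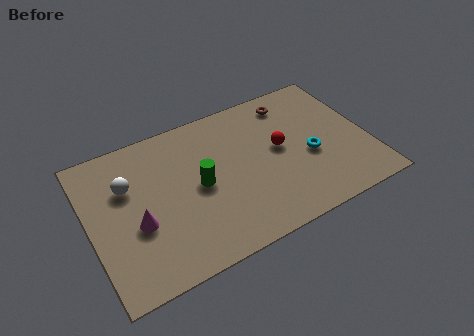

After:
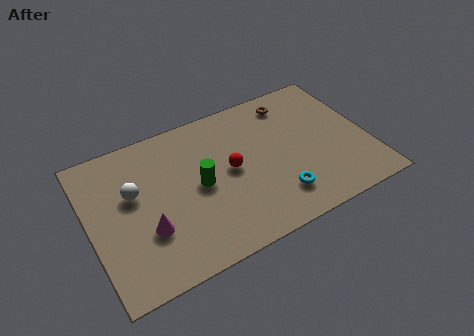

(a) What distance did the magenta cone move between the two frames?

0.6

From (2.1, 3.2) to (2.5, 2.7), the magenta cone covered √(0.4² + 0.5²) ≈ 0.6 units.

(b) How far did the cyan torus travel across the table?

2.4

The cyan torus moved from about (10.3, 3.4) to (8.5, 1.8), a distance of √(1.8² + 1.6²) ≈ 2.4.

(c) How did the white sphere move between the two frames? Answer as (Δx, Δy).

(0.2, -0.5)

From the two frames, the white sphere sits at roughly (1.9, 5.4) before and (2.1, 4.9) after.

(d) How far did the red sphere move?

2.4

The red sphere moved from about (9.0, 4.4) to (6.6, 4.2), a distance of √(2.4² + 0.2²) ≈ 2.4.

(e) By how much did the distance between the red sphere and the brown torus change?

+1.6

Before: roughly 2.6 units apart; after: 4.2. That's 1.6 units further apart.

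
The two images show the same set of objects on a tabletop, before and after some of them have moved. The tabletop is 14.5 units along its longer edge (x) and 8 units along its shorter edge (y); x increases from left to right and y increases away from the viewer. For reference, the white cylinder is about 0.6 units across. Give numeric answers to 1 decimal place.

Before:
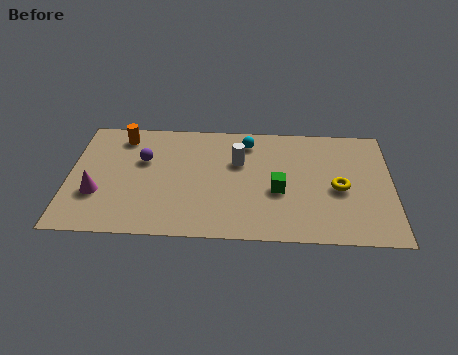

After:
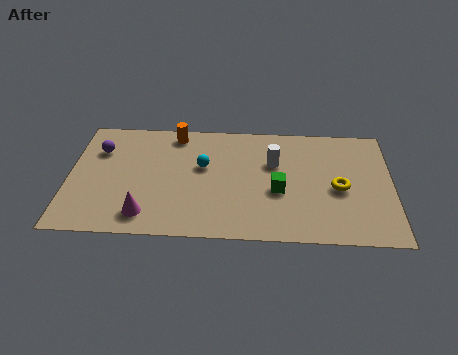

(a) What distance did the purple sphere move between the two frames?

2.1

From (3.3, 5.1) to (1.3, 5.7), the purple sphere covered √(2.0² + 0.6²) ≈ 2.1 units.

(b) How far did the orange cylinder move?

2.4

The orange cylinder was near (2.3, 6.7) before and (4.7, 7.0) after, so it travelled √(2.4² + 0.3²) ≈ 2.4 units.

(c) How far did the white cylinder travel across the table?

1.6

From (7.6, 5.2) to (9.2, 5.2), the white cylinder covered √(1.6² + 0.0²) ≈ 1.6 units.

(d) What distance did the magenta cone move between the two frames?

2.6

From (1.3, 2.7) to (3.5, 1.4), the magenta cone covered √(2.2² + 1.3²) ≈ 2.6 units.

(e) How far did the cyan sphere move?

2.7

The cyan sphere was near (8.0, 6.6) before and (6.0, 4.8) after, so it travelled √(2.0² + 1.8²) ≈ 2.7 units.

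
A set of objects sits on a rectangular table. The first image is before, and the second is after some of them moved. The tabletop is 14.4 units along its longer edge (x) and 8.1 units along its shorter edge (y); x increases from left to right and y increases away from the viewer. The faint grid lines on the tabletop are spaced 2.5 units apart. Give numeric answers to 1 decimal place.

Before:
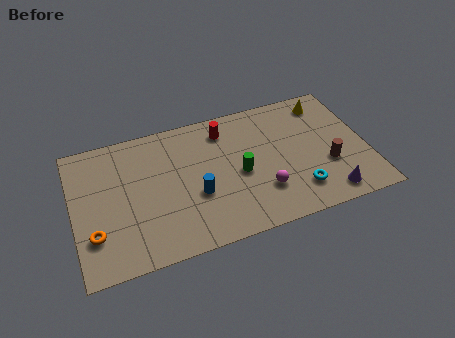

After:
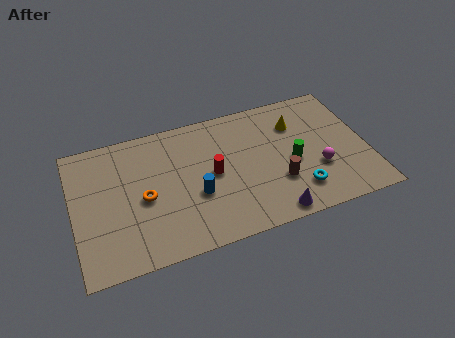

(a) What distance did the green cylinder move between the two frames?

2.6

The green cylinder was near (8.1, 3.7) before and (10.7, 3.6) after, so it travelled √(2.6² + 0.1²) ≈ 2.6 units.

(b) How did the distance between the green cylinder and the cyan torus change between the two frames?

-1.5

They were about 3.3 units apart before and 1.8 after — 1.5 units closer together.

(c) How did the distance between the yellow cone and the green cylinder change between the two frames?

-3.2

They were about 5.5 units apart before and 2.3 after — 3.2 units closer together.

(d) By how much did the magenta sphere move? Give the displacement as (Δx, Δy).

(2.8, 0.5)

The magenta sphere was at about (9.1, 2.3) and moved to about (11.9, 2.8).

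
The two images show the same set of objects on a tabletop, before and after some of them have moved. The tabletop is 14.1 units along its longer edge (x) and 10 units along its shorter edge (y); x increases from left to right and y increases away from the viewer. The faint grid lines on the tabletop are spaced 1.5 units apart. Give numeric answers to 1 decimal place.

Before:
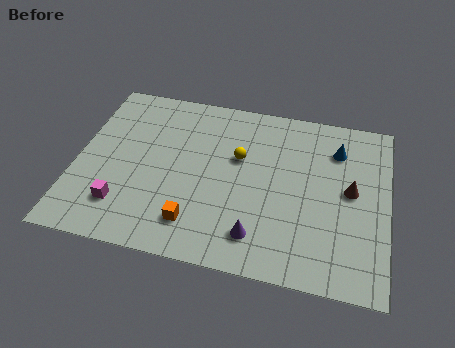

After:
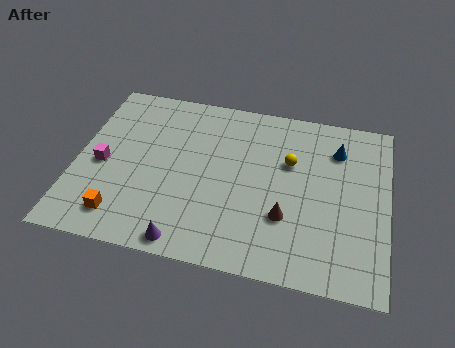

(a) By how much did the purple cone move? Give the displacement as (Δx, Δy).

(-3.1, -1.0)

From the two frames, the purple cone sits at roughly (8.4, 1.9) before and (5.3, 0.9) after.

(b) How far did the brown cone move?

3.5

The brown cone moved from about (12.4, 5.3) to (9.6, 3.2), a distance of √(2.8² + 2.1²) ≈ 3.5.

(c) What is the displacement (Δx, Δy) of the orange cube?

(-3.3, -0.3)

The orange cube was at about (5.6, 2.0) and moved to about (2.3, 1.7).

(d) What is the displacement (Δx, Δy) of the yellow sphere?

(2.3, 0.2)

The yellow sphere was at about (7.3, 6.2) and moved to about (9.6, 6.4).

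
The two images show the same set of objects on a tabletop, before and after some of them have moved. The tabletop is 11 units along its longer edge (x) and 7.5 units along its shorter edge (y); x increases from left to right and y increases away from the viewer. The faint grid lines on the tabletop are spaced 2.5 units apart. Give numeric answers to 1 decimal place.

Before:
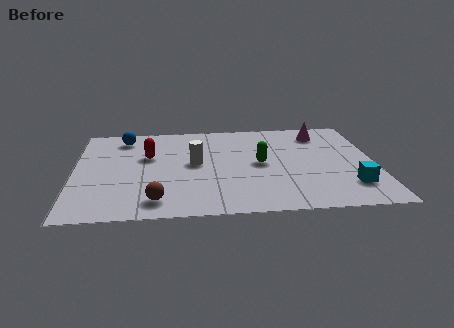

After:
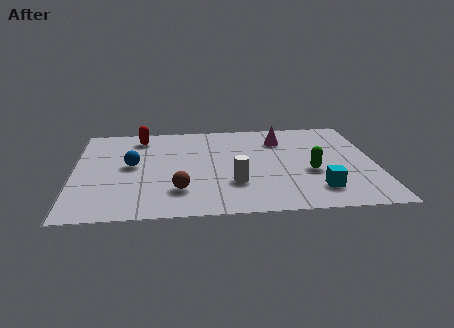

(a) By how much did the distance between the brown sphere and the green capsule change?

+0.3

The distance was about 4.6 in the first image and 4.9 in the second, so they moved 0.3 units further apart.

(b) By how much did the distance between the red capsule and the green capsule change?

+2.8

They were about 4.2 units apart before and 7.0 after — 2.8 units further apart.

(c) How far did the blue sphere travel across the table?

2.3

The blue sphere moved from about (1.8, 6.3) to (2.1, 4.0), a distance of √(0.3² + 2.3²) ≈ 2.3.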